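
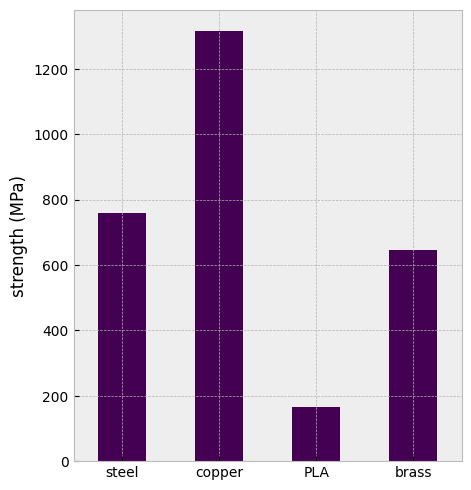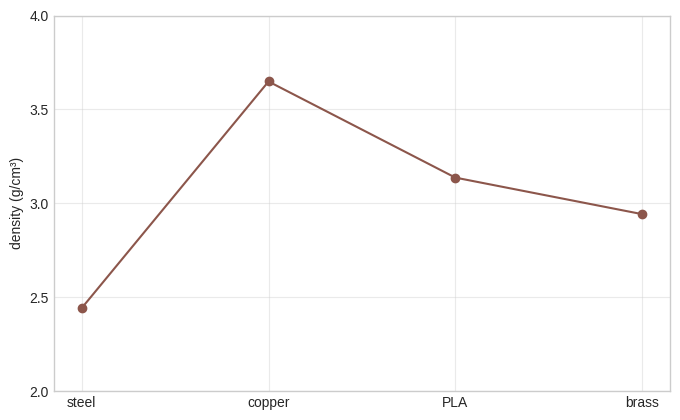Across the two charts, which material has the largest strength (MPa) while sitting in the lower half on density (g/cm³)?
steel

Chart 2 median density (g/cm³) ≈ 3; below-median materials: steel, brass. Among those, steel has the highest strength (MPa) (≈ 800).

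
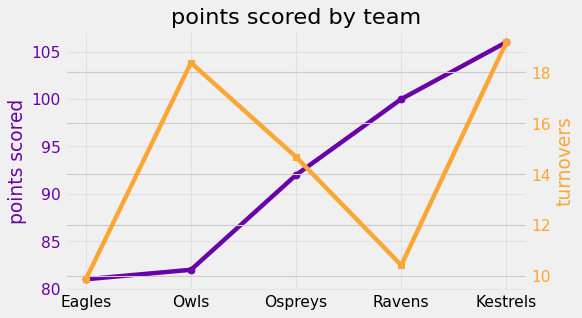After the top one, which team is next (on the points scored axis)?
Ravens

Top 3 (on the points scored axis): Kestrels ≈ 105, Ravens ≈ 100, Ospreys ≈ 90.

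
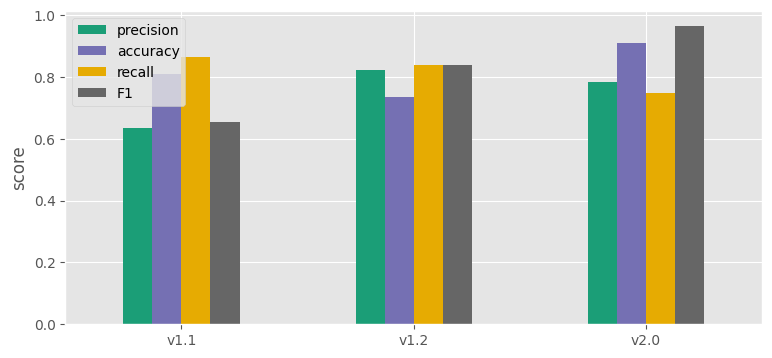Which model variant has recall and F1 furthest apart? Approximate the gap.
v2.0: recall ≈ 0.7, F1 ≈ 1.0 → gap ≈ 0.3. Next-largest (v1.1) is only ≈ 0.2.

v2.0, ≈ 0.3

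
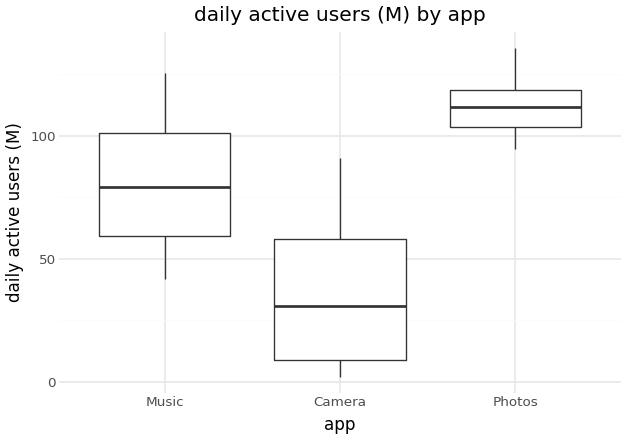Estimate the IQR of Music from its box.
Q3 ≈ 100, Q1 ≈ 60; IQR ≈ 40.

≈ 40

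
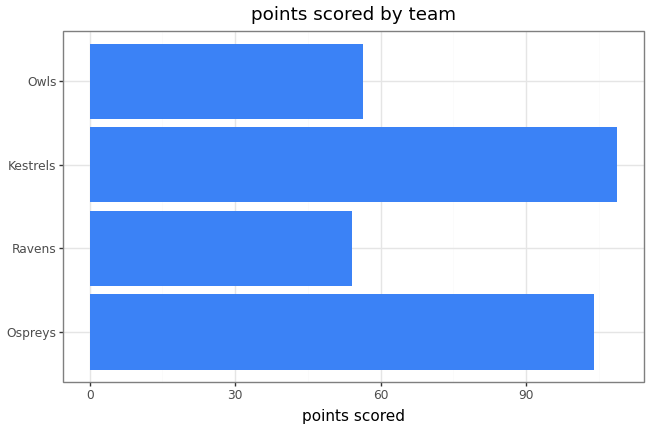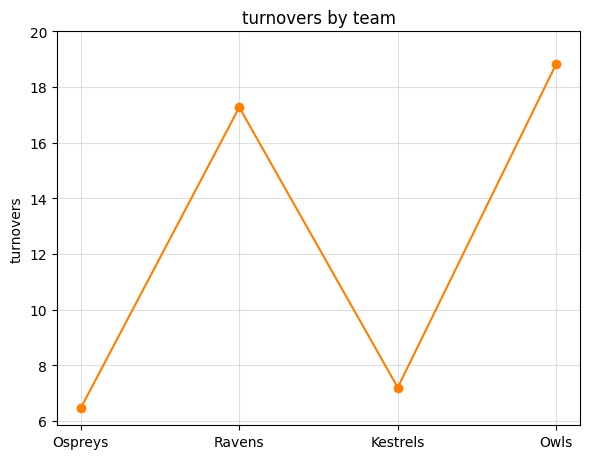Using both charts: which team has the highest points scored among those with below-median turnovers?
Kestrels

Chart 2 median turnovers ≈ 12; below-median teams: Ospreys, Kestrels. Among those, Kestrels has the highest points scored (≈ 110).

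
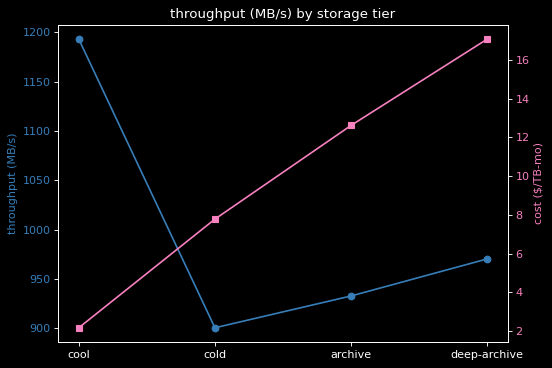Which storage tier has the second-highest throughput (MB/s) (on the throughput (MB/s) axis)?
deep-archive

Top 3 (on the throughput (MB/s) axis): cool ≈ 1200, deep-archive ≈ 975, archive ≈ 925.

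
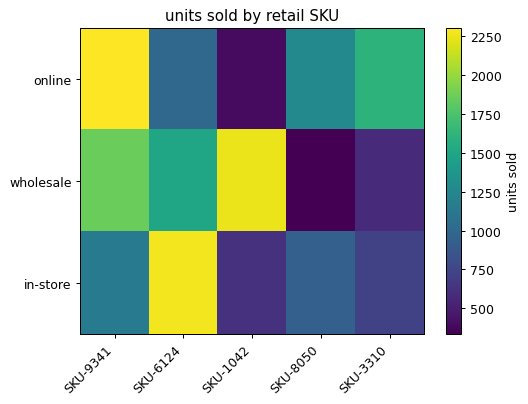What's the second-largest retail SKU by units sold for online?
SKU-3310

Top 3 for online: SKU-9341 ≈ 2400, SKU-3310 ≈ 1600, SKU-8050 ≈ 1200.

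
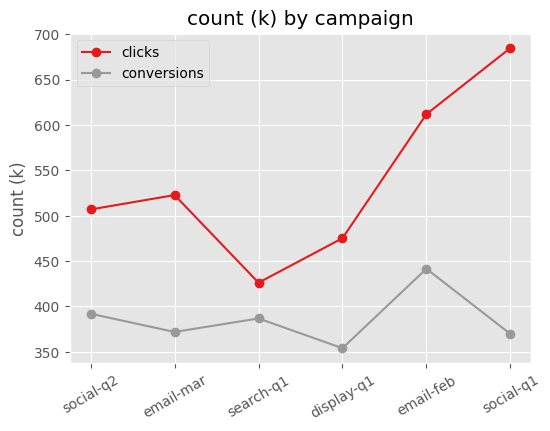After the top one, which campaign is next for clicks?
Top 3 for clicks: social-q1 ≈ 700, email-feb ≈ 600, email-mar ≈ 500.

email-feb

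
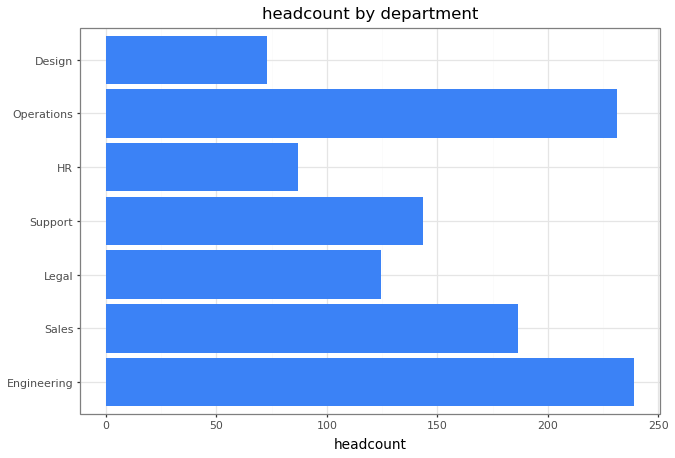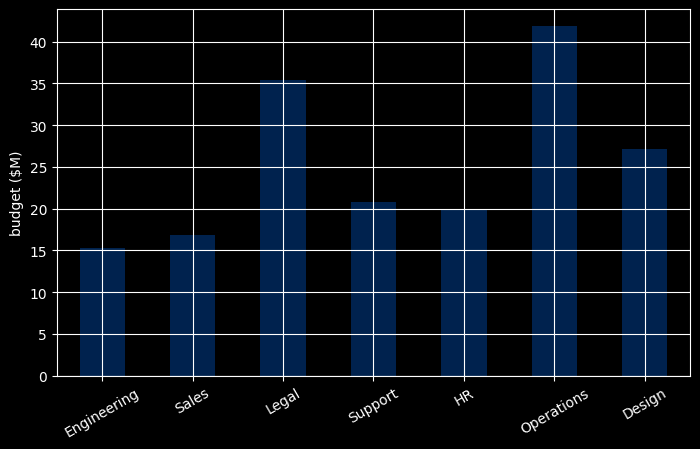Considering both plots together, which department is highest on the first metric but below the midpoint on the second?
Engineering

Chart 2 median budget ($M) ≈ 20; below-median departments: Engineering, Sales, HR. Among those, Engineering has the highest headcount (≈ 250).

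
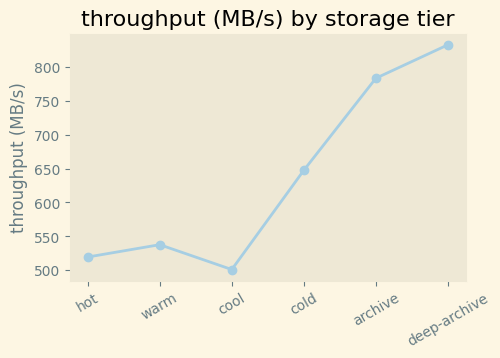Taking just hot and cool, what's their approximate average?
(500 + 500) / 2 ≈ 500.

≈ 500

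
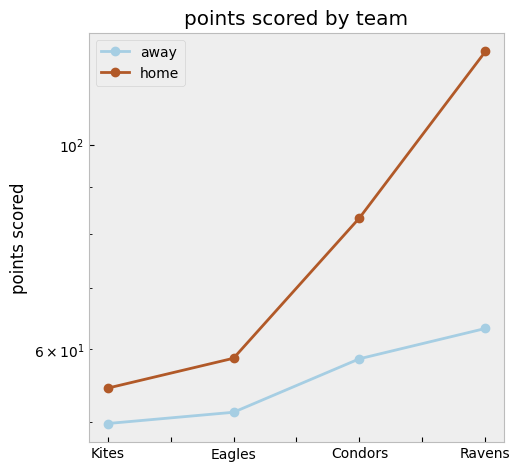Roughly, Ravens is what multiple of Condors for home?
≈ 1.62×

Ravens ≈ 130, Condors ≈ 80; 130/80 ≈ 1.62.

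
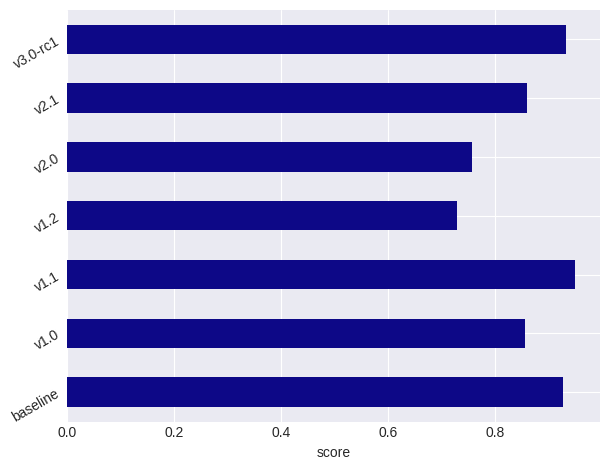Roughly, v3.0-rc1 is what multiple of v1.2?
v3.0-rc1 ≈ 0.9, v1.2 ≈ 0.7; 0.9/0.7 ≈ 1.29.

≈ 1.29×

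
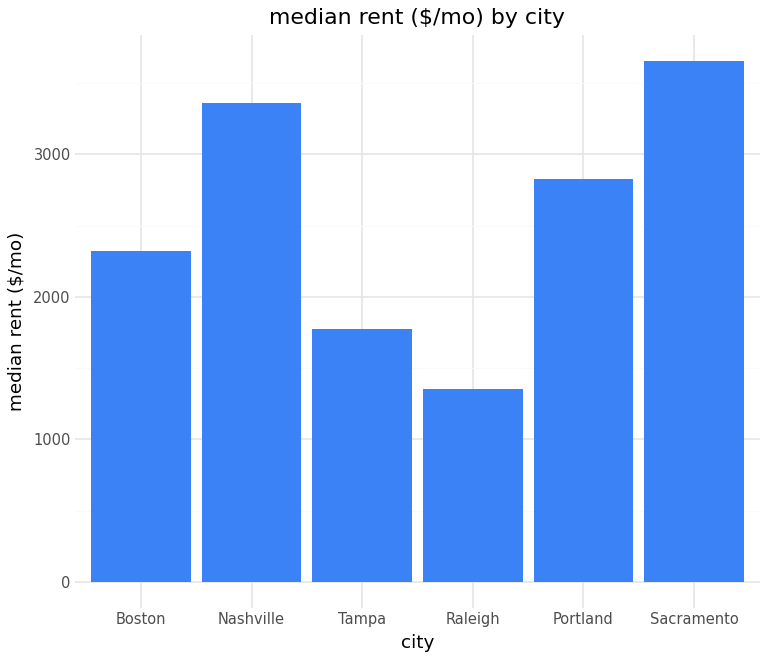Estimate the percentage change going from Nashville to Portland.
≈ -14.3%

Nashville ≈ 3500, Portland ≈ 3000; (3000 − 3500) / 3500 ≈ -14.3%.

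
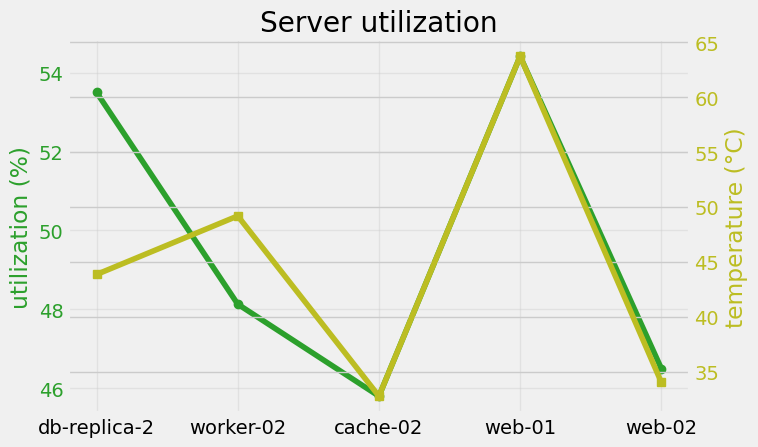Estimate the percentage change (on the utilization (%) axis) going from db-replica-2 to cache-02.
db-replica-2 ≈ 54, cache-02 ≈ 46; (46 − 54) / 54 ≈ -14.8%.

≈ -14.8%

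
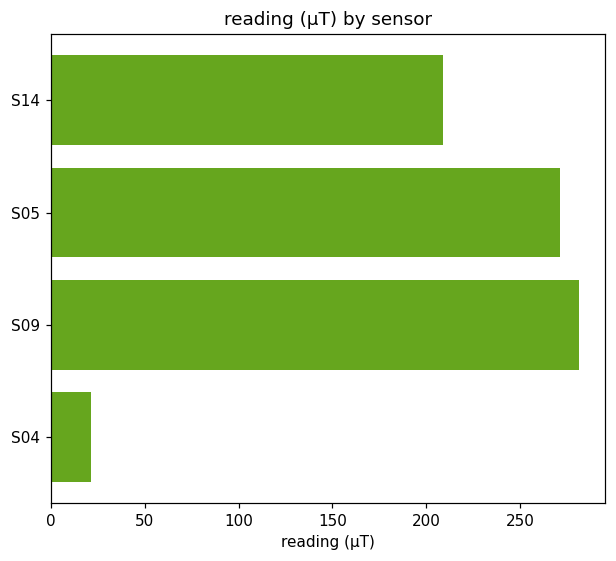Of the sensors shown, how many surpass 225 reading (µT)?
Above 225: S05, S09.

2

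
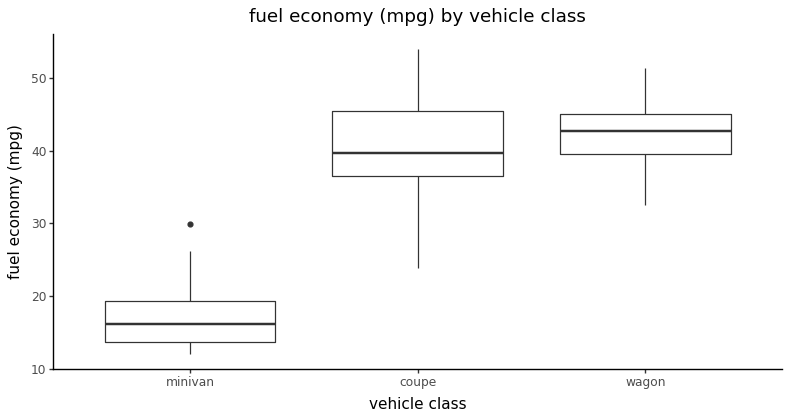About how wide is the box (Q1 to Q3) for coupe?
≈ 10

Q3 ≈ 45, Q1 ≈ 35; IQR ≈ 10.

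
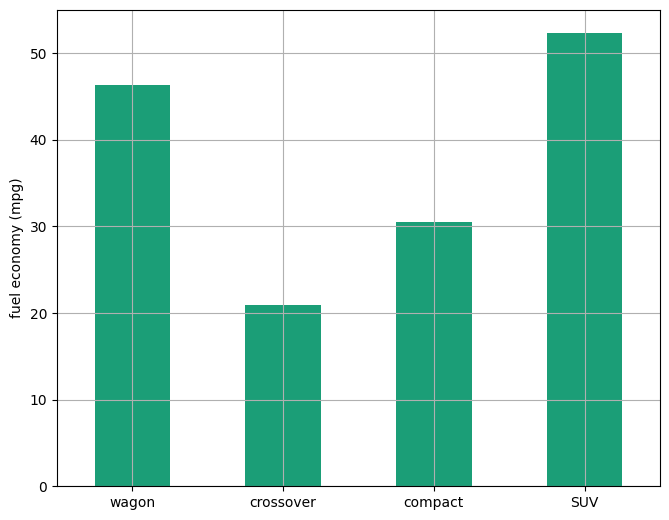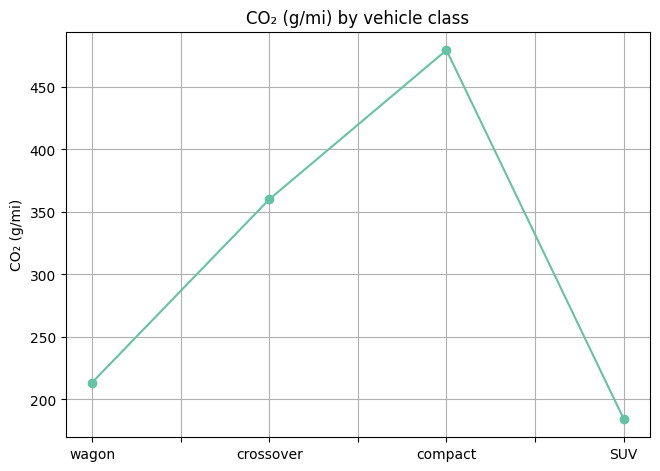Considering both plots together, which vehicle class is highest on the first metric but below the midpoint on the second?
Chart 2 median CO₂ (g/mi) ≈ 300; below-median vehicle classes: wagon, SUV. Among those, SUV has the highest fuel economy (mpg) (≈ 50).

SUV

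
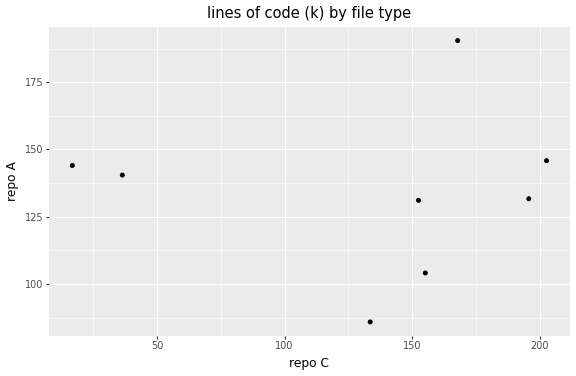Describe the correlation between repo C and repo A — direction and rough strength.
Points are roughly uncorrelated; weak (|r| ≈ 0.0).

no clear correlation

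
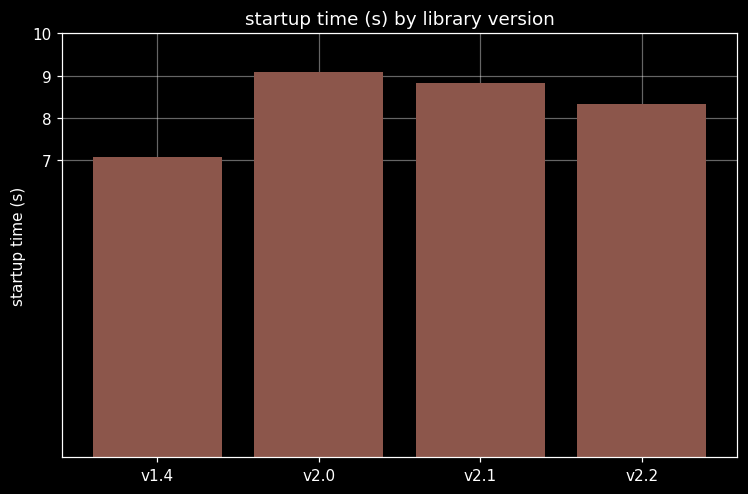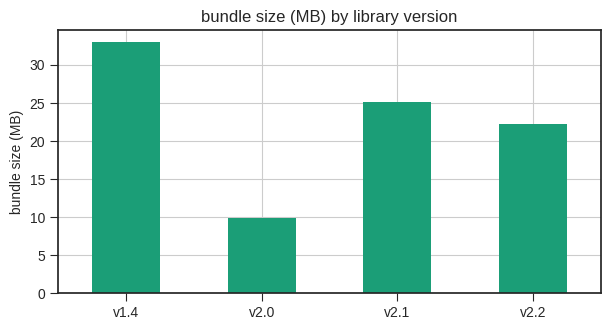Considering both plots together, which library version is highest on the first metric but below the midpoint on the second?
v2.0

Chart 2 median bundle size (MB) ≈ 25; below-median library versions: v2.0, v2.2. Among those, v2.0 has the highest startup time (s) (≈ 9).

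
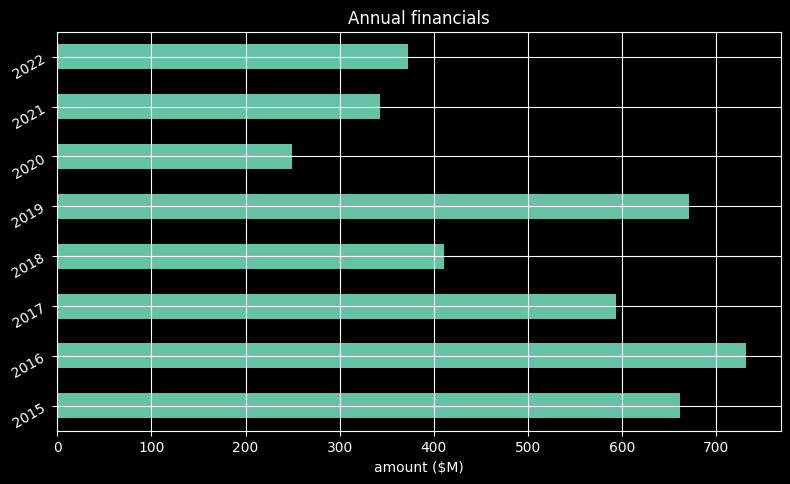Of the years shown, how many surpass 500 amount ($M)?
Above 500: 2015, 2016, 2017, 2019.

4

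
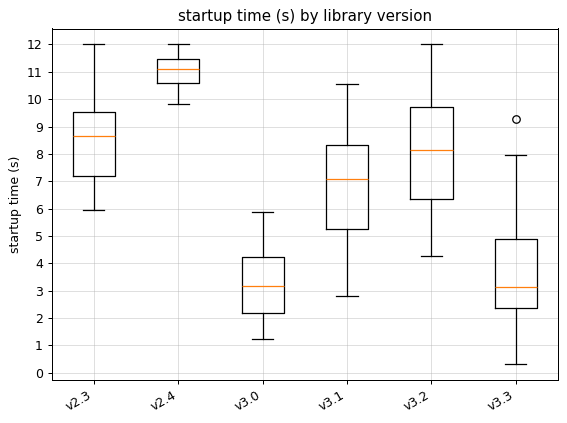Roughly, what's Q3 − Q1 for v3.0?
Q3 ≈ 4, Q1 ≈ 2; IQR ≈ 2.

≈ 2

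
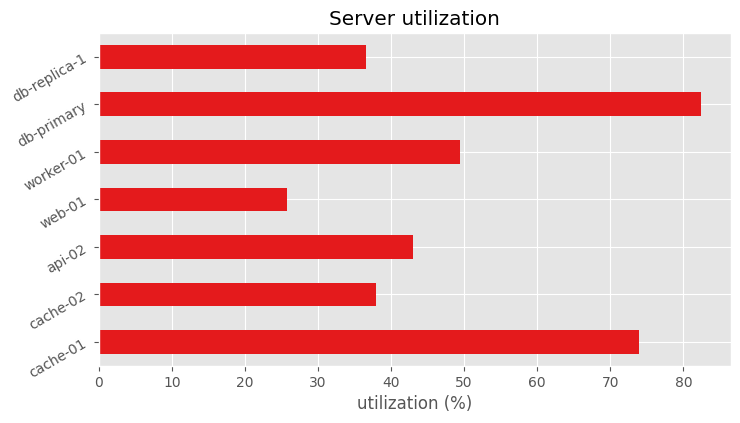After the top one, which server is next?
cache-01

Top 3: db-primary ≈ 80, cache-01 ≈ 70, worker-01 ≈ 50.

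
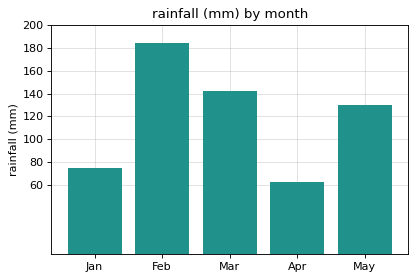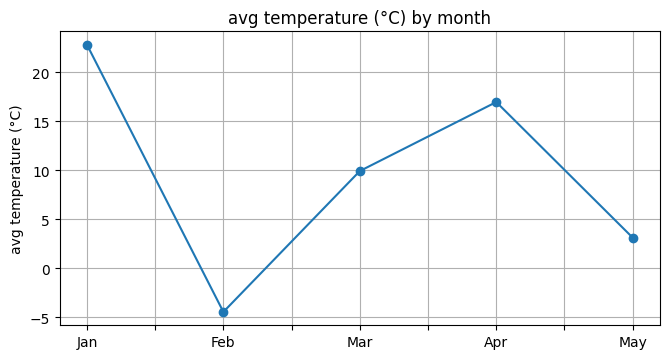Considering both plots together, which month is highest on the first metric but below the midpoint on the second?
Chart 2 median avg temperature (°C) ≈ 10; below-median months: Feb, May. Among those, Feb has the highest rainfall (mm) (≈ 180).

Feb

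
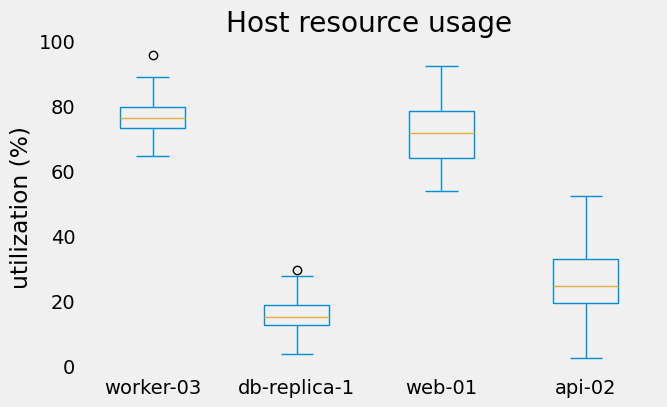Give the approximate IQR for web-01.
Q3 ≈ 80, Q1 ≈ 65; IQR ≈ 15.

≈ 15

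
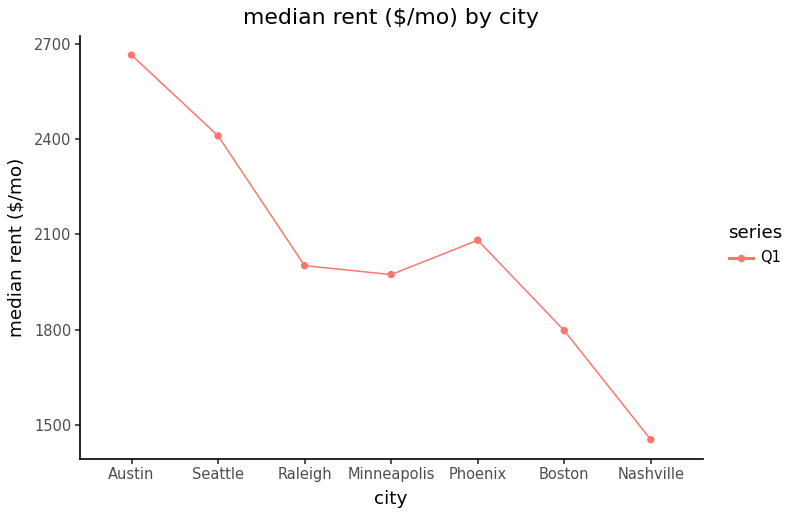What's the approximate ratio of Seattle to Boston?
Seattle ≈ 2400, Boston ≈ 1800; 2400/1800 ≈ 1.33.

≈ 1.33×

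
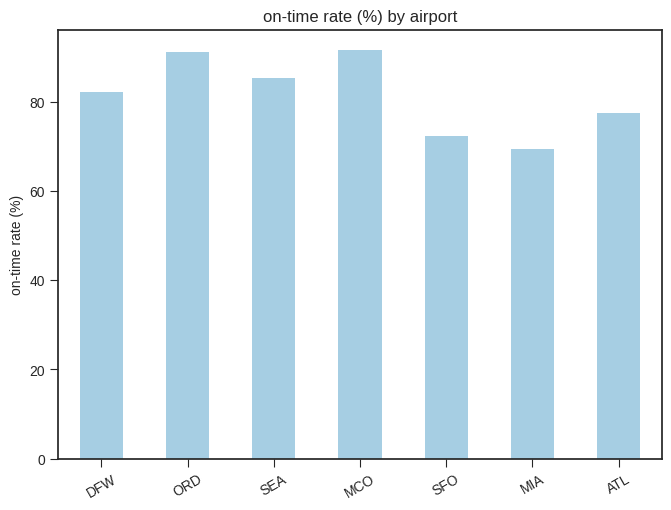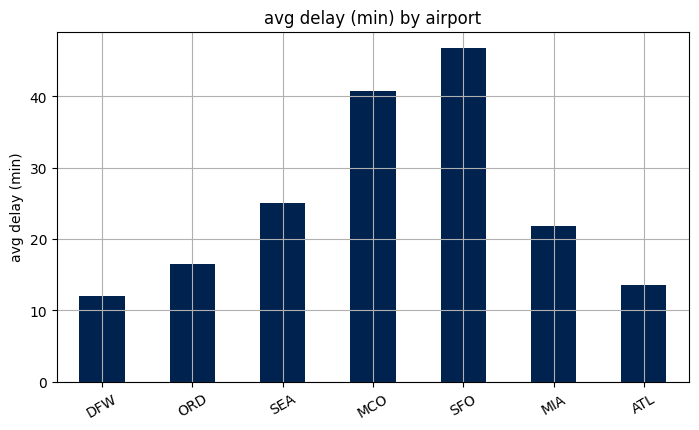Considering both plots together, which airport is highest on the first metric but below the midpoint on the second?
Chart 2 median avg delay (min) ≈ 20; below-median airports: DFW, ORD, ATL. Among those, ORD has the highest on-time rate (%) (≈ 90).

ORD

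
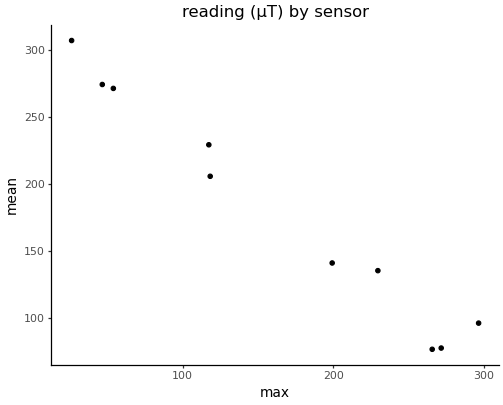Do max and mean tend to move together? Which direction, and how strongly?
Points are negatively correlated; strong (|r| ≈ 1.0).

negative, strong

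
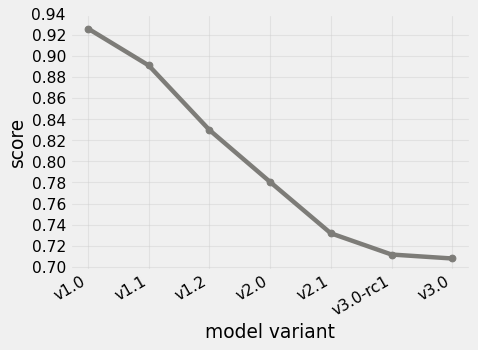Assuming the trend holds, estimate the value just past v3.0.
Last three: 0.74, 0.72, 0.70 → slope ≈ -0.02/step → next ≈ 0.68.

≈ 0.68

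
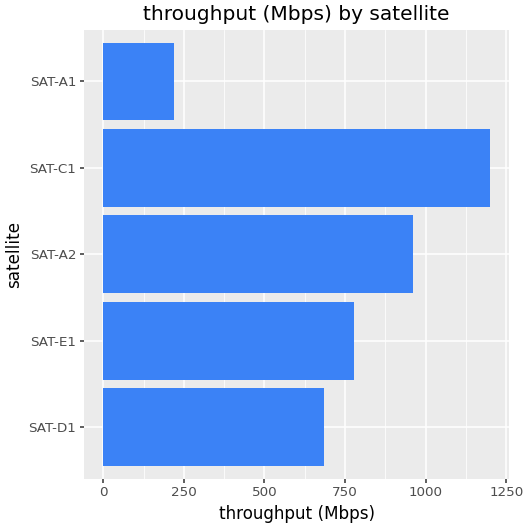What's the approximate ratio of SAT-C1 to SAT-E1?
SAT-C1 ≈ 1200, SAT-E1 ≈ 800; 1200/800 ≈ 1.5.

≈ 1.5×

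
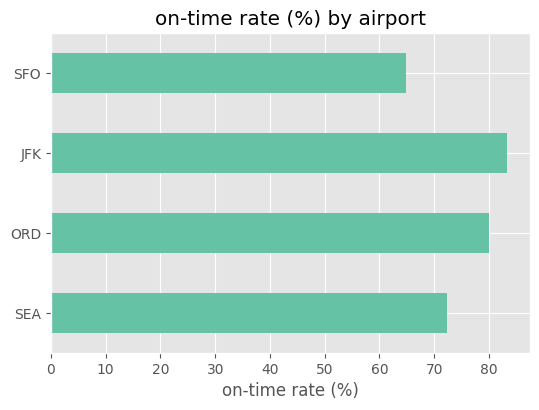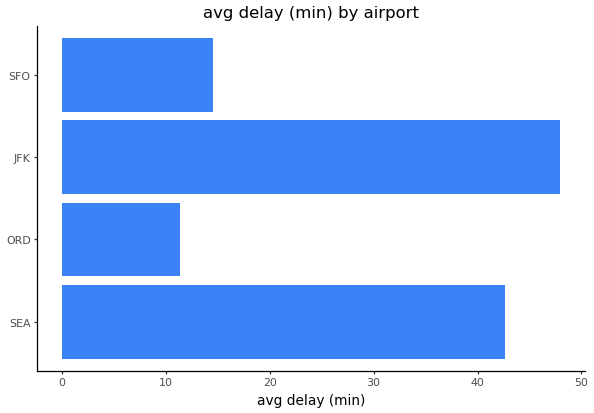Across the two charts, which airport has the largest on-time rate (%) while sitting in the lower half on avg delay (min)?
Chart 2 median avg delay (min) ≈ 30; below-median airports: ORD, SFO. Among those, ORD has the highest on-time rate (%) (≈ 80).

ORD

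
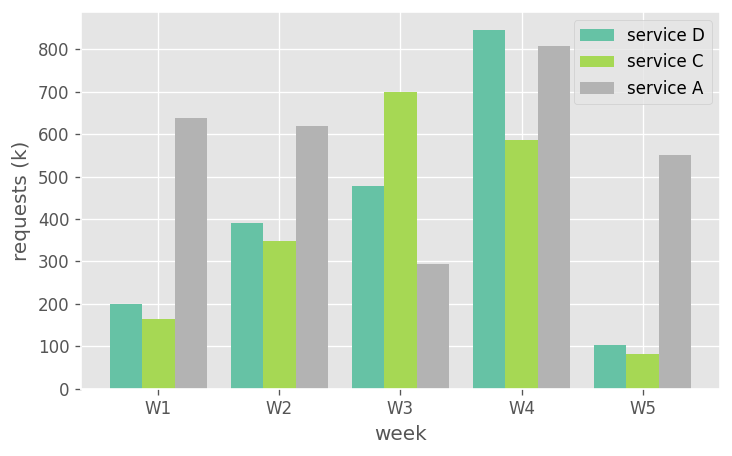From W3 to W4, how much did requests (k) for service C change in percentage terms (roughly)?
W3 ≈ 700, W4 ≈ 600; (600 − 700) / 700 ≈ -14.3%.

≈ -14.3%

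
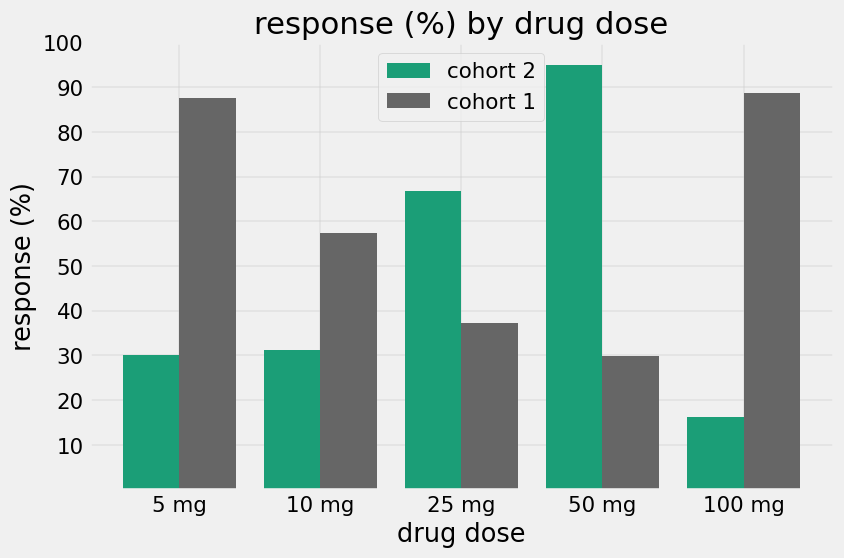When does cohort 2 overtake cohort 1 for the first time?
10 mg: cohort 2 ≈ 30 vs cohort 1 ≈ 60 (not yet); 25 mg: cohort 2 ≈ 70 vs cohort 1 ≈ 40 (first crossover).

25 mg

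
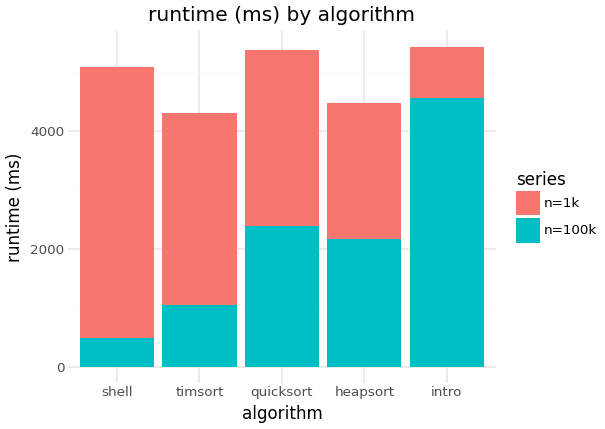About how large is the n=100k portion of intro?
≈ 4500

n=100k top ≈ 4500, bottom ≈ 0; segment ≈ 4500.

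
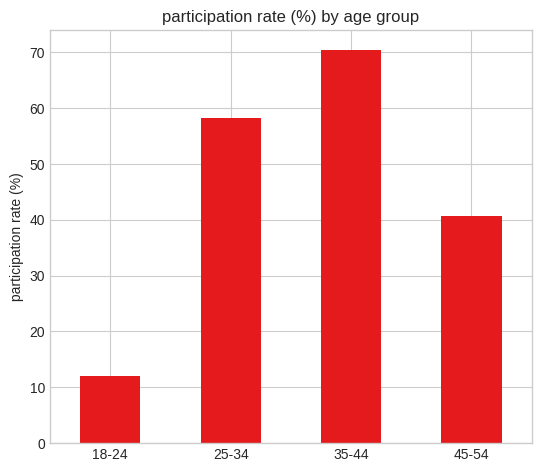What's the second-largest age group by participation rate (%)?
Top 3: 35-44 ≈ 70, 25-34 ≈ 60, 45-54 ≈ 40.

25-34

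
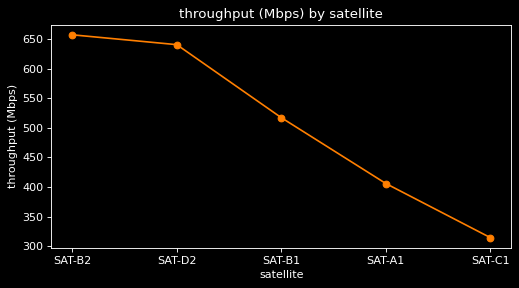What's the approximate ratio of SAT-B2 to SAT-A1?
SAT-B2 ≈ 650, SAT-A1 ≈ 400; 650/400 ≈ 1.62.

≈ 1.62×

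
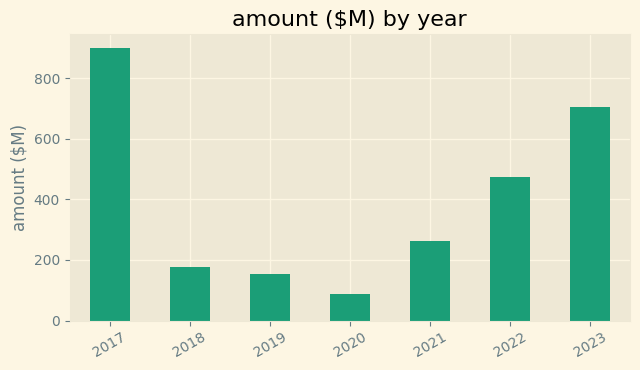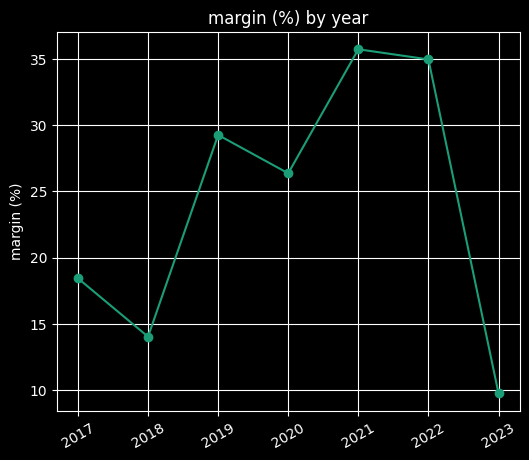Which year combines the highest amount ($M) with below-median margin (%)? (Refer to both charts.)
Chart 2 median margin (%) ≈ 25; below-median years: 2017, 2018, 2023. Among those, 2017 has the highest amount ($M) (≈ 900).

2017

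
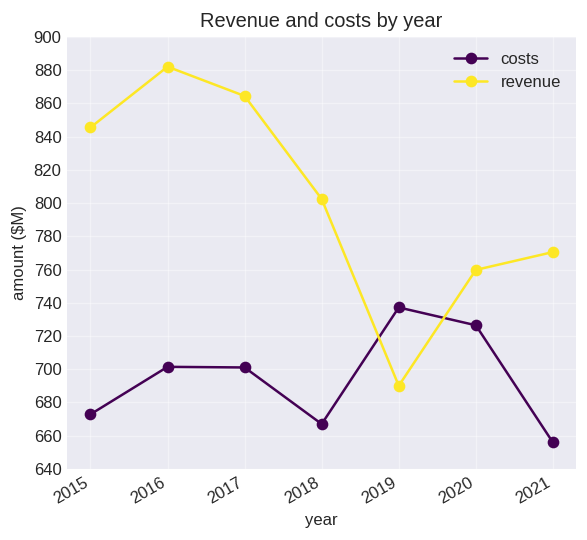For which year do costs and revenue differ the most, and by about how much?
2016: costs ≈ 700, revenue ≈ 880 → gap ≈ 180. Next-largest (2015) is only ≈ 160.

2016, ≈ 180 $M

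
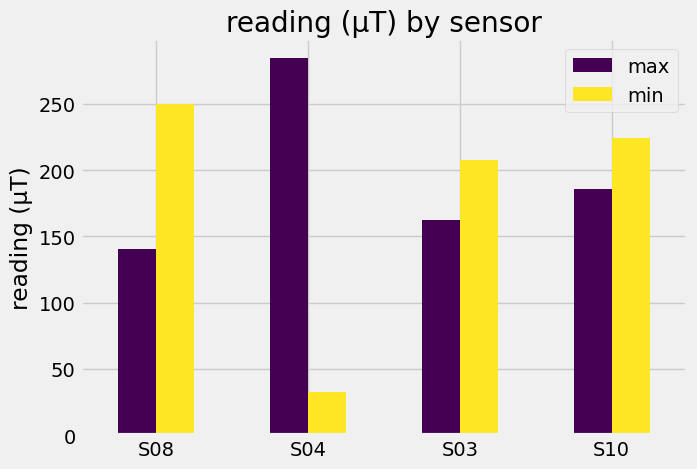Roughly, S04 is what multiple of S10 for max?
S04 ≈ 275, S10 ≈ 175; 275/175 ≈ 1.57.

≈ 1.57×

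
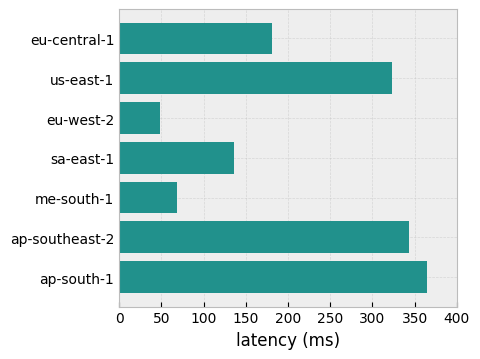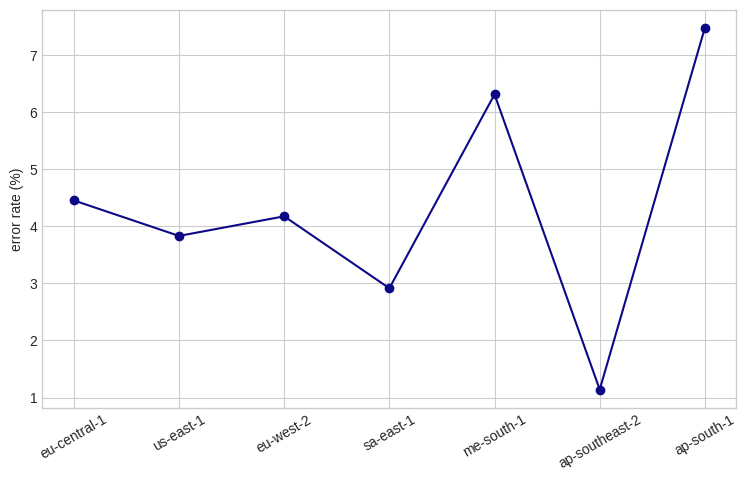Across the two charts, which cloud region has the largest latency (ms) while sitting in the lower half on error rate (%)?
Chart 2 median error rate (%) ≈ 4; below-median cloud regions: us-east-1, sa-east-1, ap-southeast-2. Among those, ap-southeast-2 has the highest latency (ms) (≈ 350).

ap-southeast-2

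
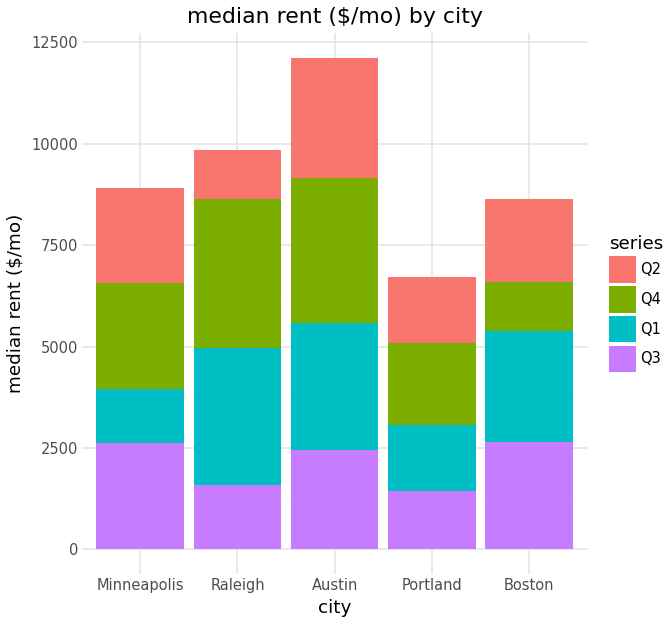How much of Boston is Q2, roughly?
Q2 top ≈ 8000, bottom ≈ 6000; segment ≈ 2000.

≈ 2000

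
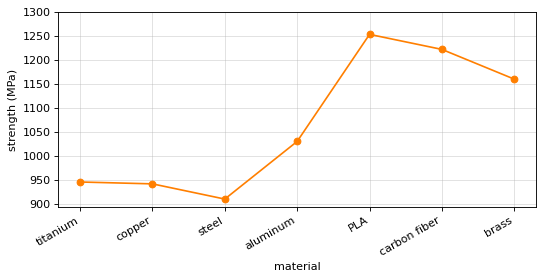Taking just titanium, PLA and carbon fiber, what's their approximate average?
(950 + 1250 + 1200) / 3 ≈ 1133.

≈ 1133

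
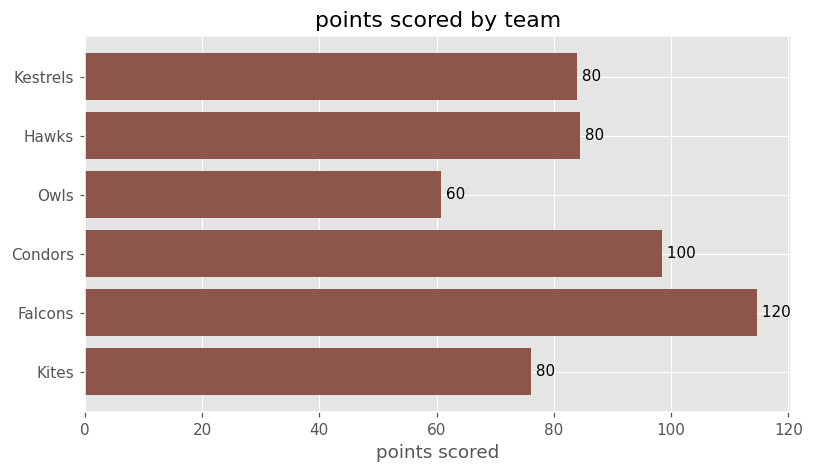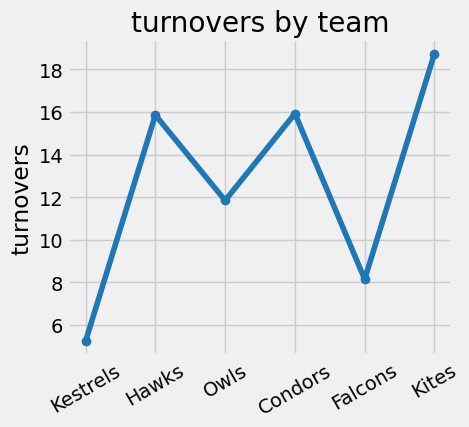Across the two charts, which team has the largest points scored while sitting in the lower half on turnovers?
Falcons

Chart 2 median turnovers ≈ 14; below-median teams: Kestrels, Owls, Falcons. Among those, Falcons has the highest points scored (≈ 120).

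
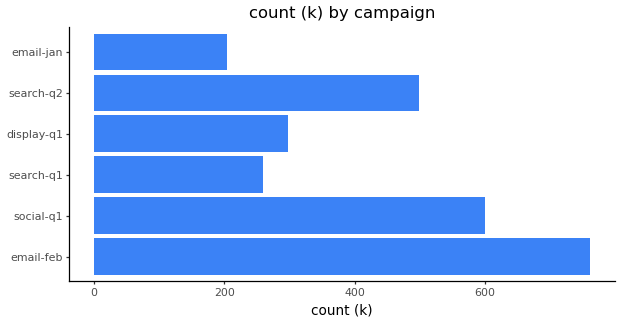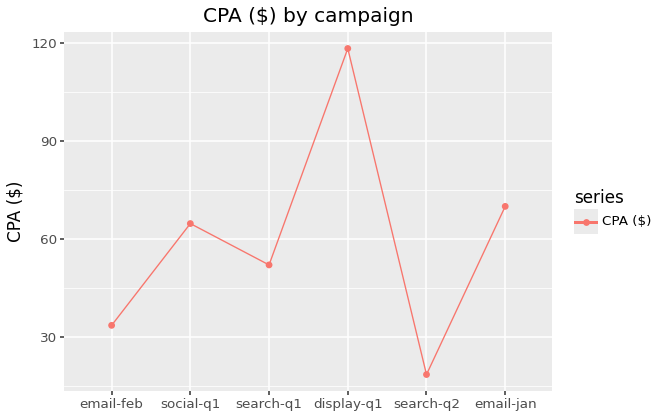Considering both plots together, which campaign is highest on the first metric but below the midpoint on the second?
Chart 2 median CPA ($) ≈ 60; below-median campaigns: email-feb, search-q1, search-q2. Among those, email-feb has the highest count (k) (≈ 800).

email-feb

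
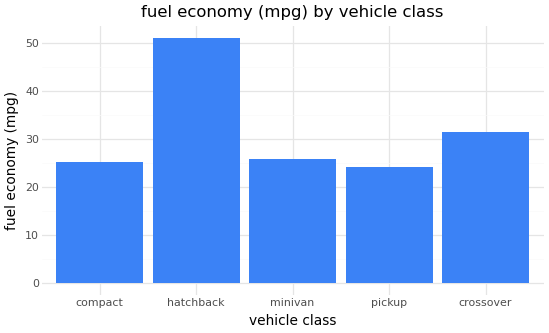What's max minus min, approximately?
≈ 25

Max hatchback ≈ 50, min pickup ≈ 25; range ≈ 25.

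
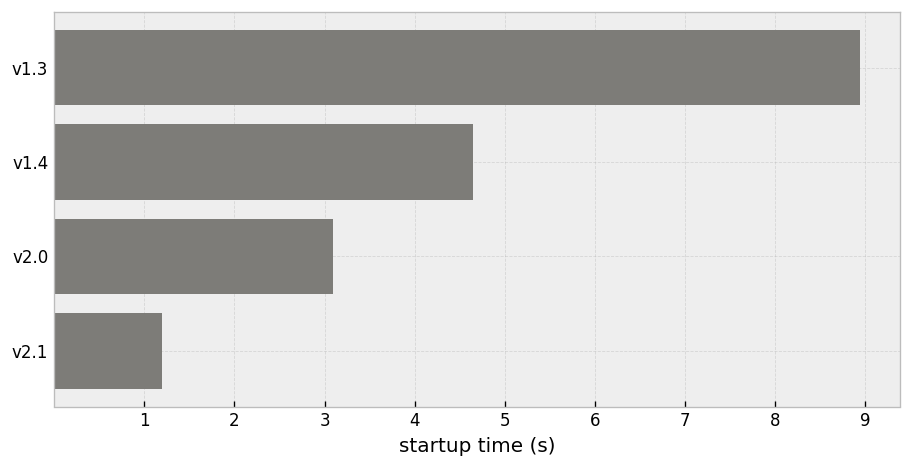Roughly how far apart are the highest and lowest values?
Max v1.3 ≈ 9, min v2.1 ≈ 1; range ≈ 8.

≈ 8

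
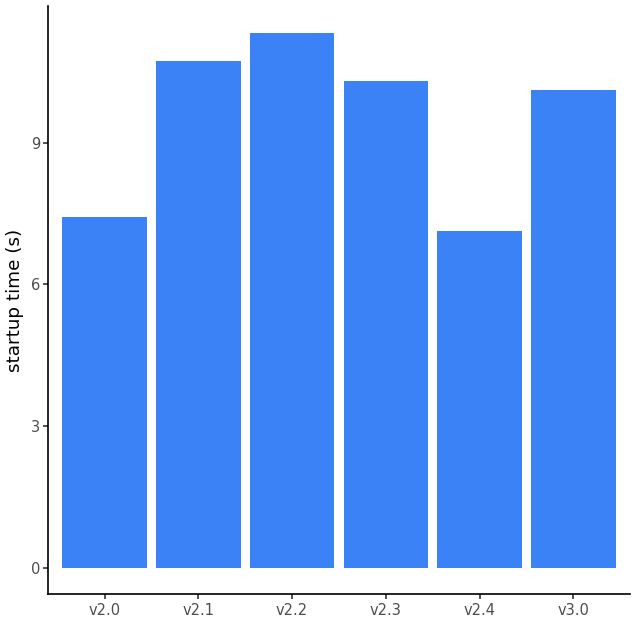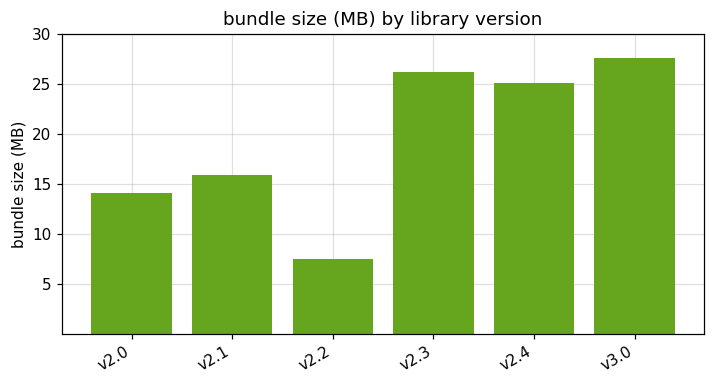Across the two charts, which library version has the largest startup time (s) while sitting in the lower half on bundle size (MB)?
v2.2

Chart 2 median bundle size (MB) ≈ 20; below-median library versions: v2.0, v2.1, v2.2. Among those, v2.2 has the highest startup time (s) (≈ 12).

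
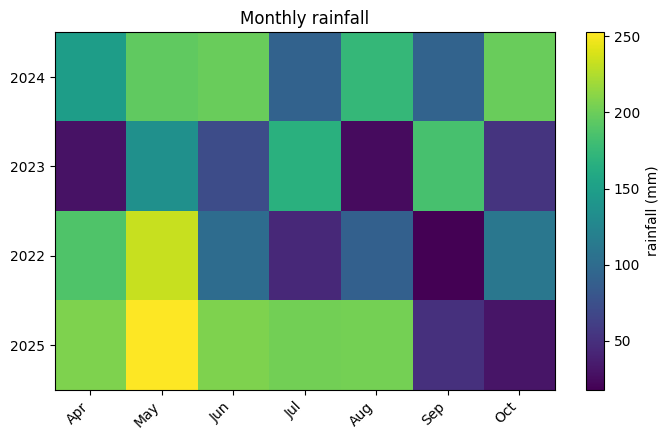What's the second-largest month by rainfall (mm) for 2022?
Top 3 for 2022: May ≈ 240, Apr ≈ 180, Oct ≈ 120.

Apr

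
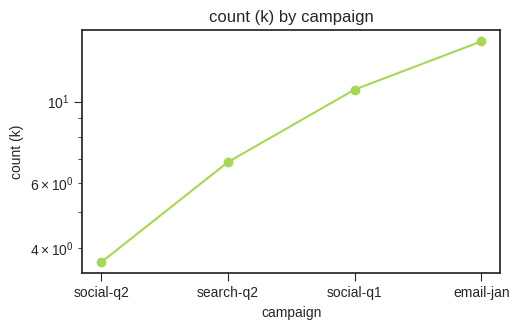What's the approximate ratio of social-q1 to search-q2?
social-q1 ≈ 11, search-q2 ≈ 7; 11/7 ≈ 1.57.

≈ 1.57×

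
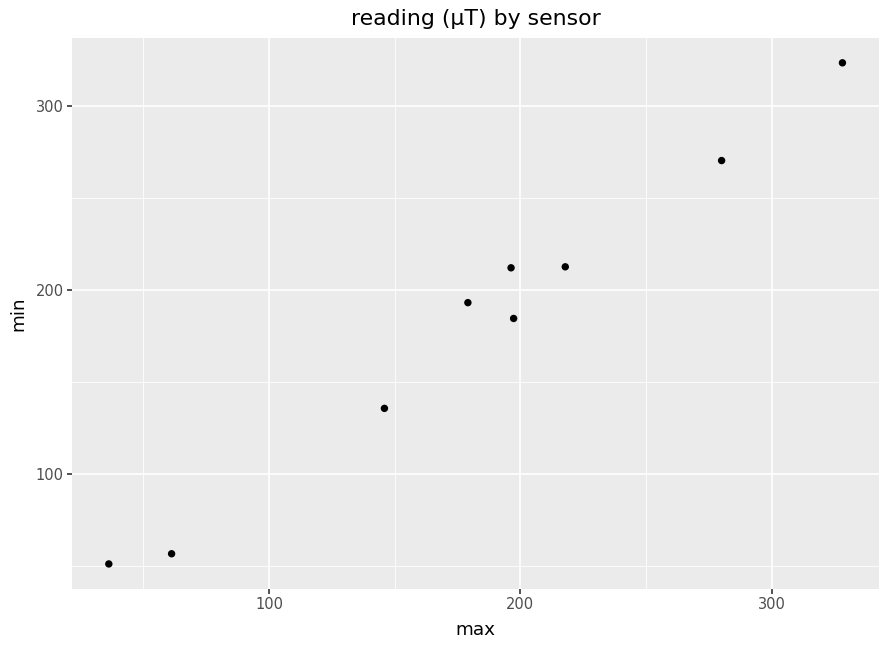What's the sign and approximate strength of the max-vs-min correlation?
Points are positively correlated; strong (|r| ≈ 1.0).

positive, strong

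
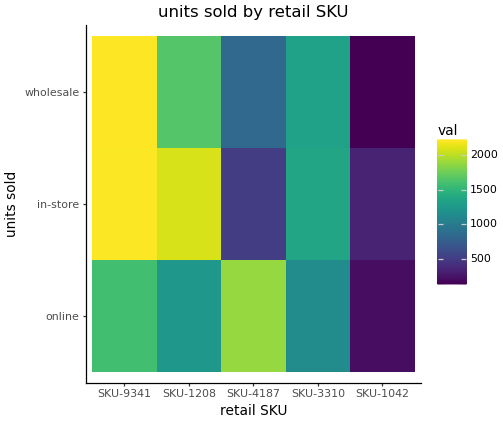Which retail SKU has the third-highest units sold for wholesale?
SKU-3310

Top 4 for wholesale: SKU-9341 ≈ 2200, SKU-1208 ≈ 1600, SKU-3310 ≈ 1400, SKU-4187 ≈ 800.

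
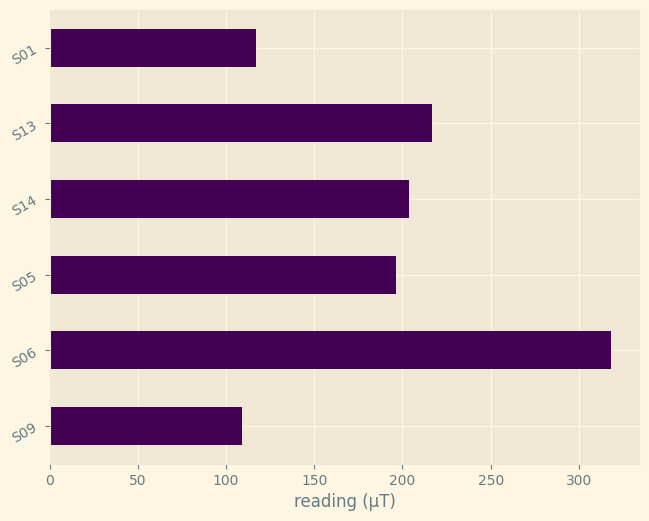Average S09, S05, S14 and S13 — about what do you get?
≈ 175

(100 + 200 + 200 + 200) / 4 ≈ 175.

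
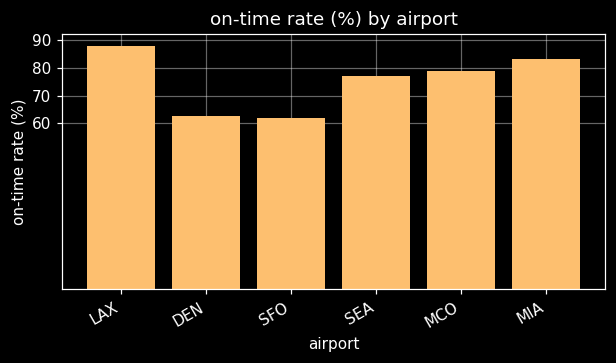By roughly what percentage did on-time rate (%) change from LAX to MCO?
LAX ≈ 90, MCO ≈ 80; (80 − 90) / 90 ≈ -11.1%.

≈ -11.1%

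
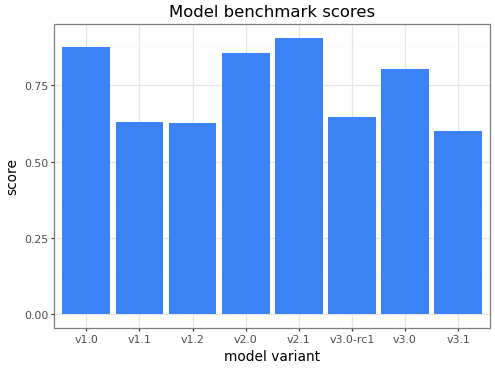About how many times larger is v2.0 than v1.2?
v2.0 ≈ 0.9, v1.2 ≈ 0.6; 0.9/0.6 ≈ 1.5.

≈ 1.5×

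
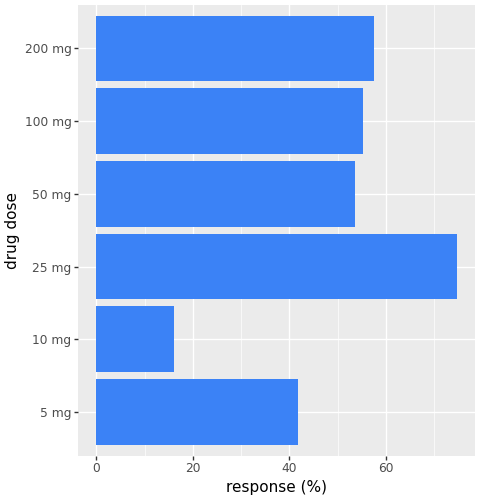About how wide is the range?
Max 25 mg ≈ 70, min 10 mg ≈ 20; range ≈ 50.

≈ 50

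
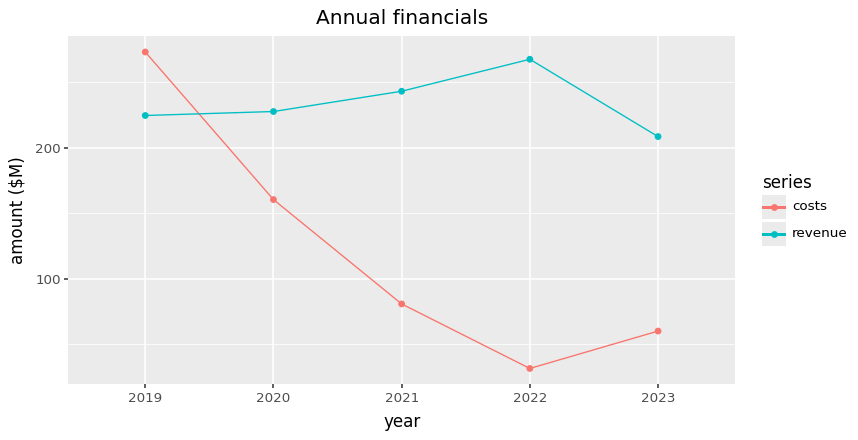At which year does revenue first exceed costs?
2020

2019: revenue ≈ 225 vs costs ≈ 275 (not yet); 2020: revenue ≈ 225 vs costs ≈ 150 (first crossover).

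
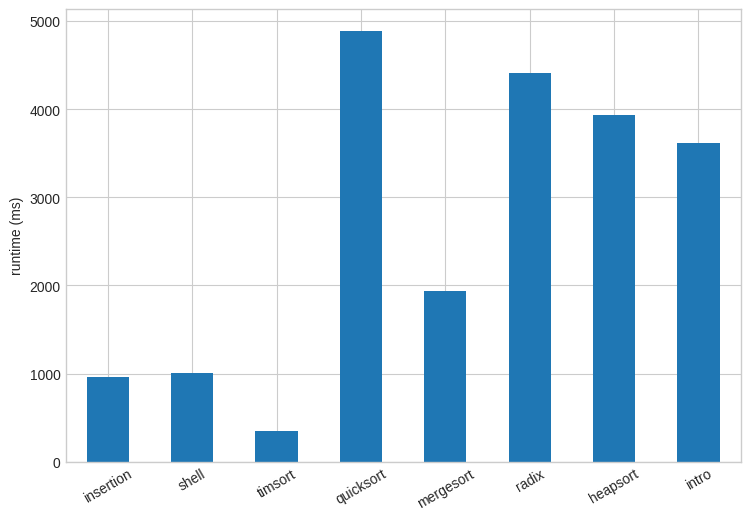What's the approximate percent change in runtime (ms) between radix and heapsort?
radix ≈ 4500, heapsort ≈ 4000; (4000 − 4500) / 4500 ≈ -11.1%.

≈ -11.1%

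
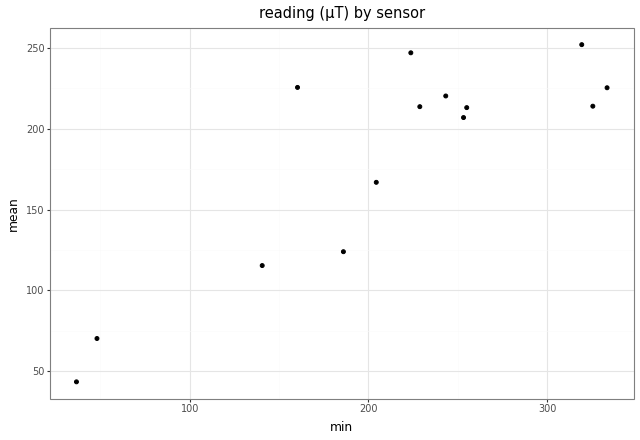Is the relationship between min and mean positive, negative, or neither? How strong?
Points are positively correlated; strong (|r| ≈ 0.9).

positive, strong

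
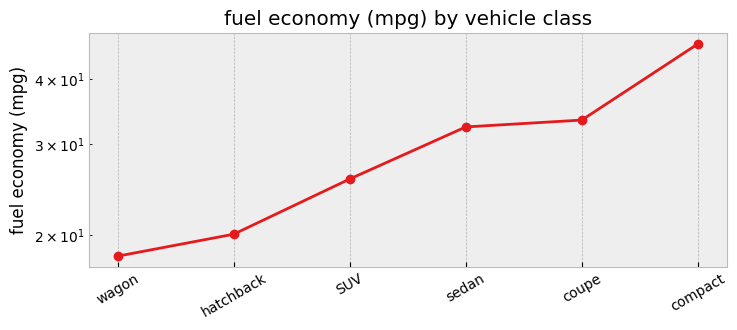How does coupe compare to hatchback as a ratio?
≈ 1.75×

coupe ≈ 35, hatchback ≈ 20; 35/20 ≈ 1.75.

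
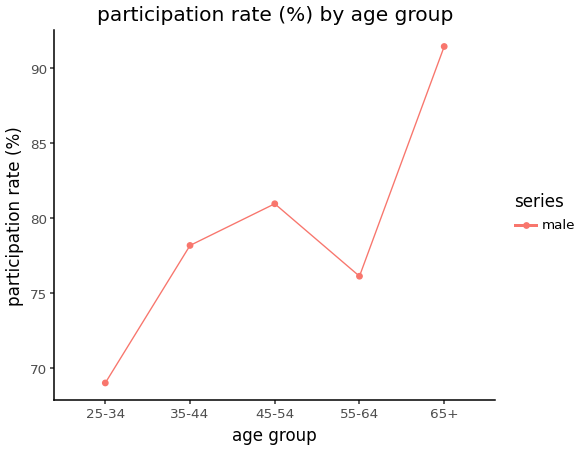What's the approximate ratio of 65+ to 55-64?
≈ 1.21×

65+ ≈ 92, 55-64 ≈ 76; 92/76 ≈ 1.21.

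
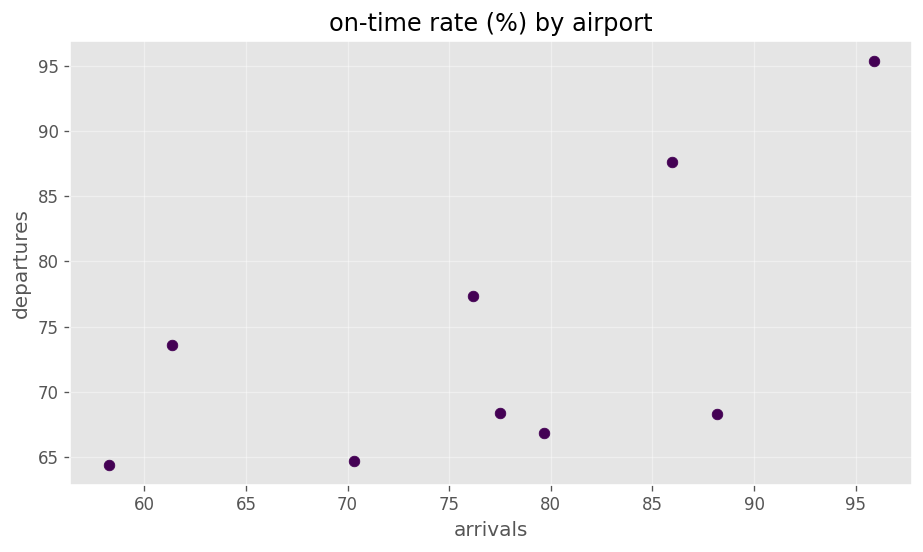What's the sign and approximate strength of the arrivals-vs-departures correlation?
positive, moderate

Points are positively correlated; moderate (|r| ≈ 0.6).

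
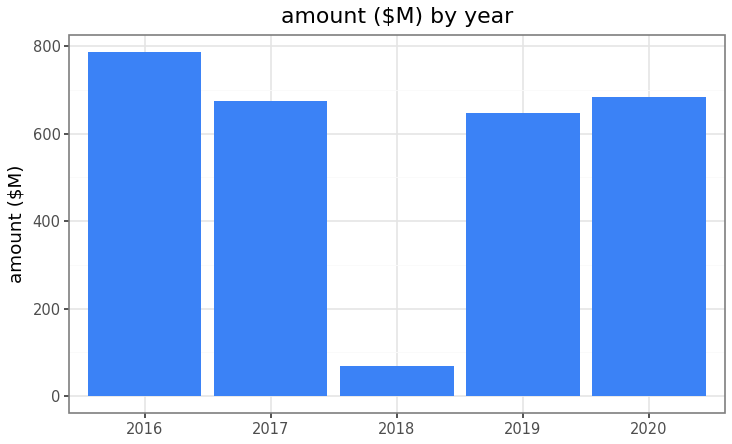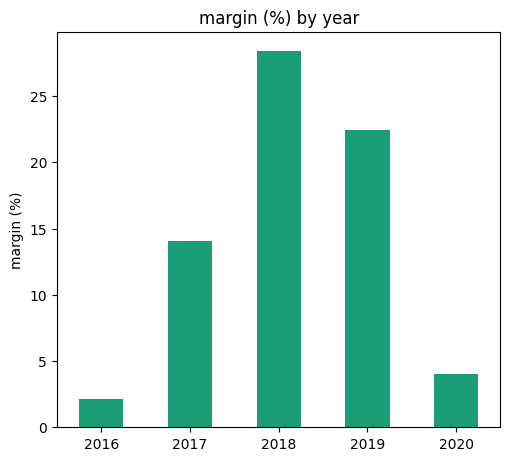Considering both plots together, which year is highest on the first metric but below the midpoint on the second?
2016

Chart 2 median margin (%) ≈ 15; below-median years: 2016, 2020. Among those, 2016 has the highest amount ($M) (≈ 800).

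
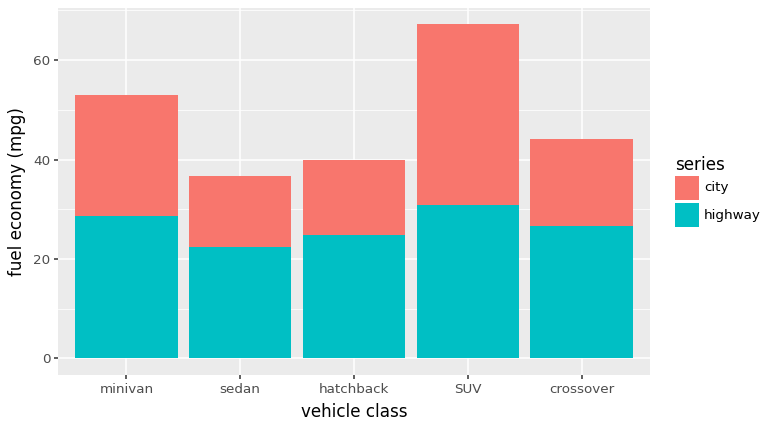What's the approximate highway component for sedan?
highway top ≈ 20, bottom ≈ 0; segment ≈ 20.

≈ 20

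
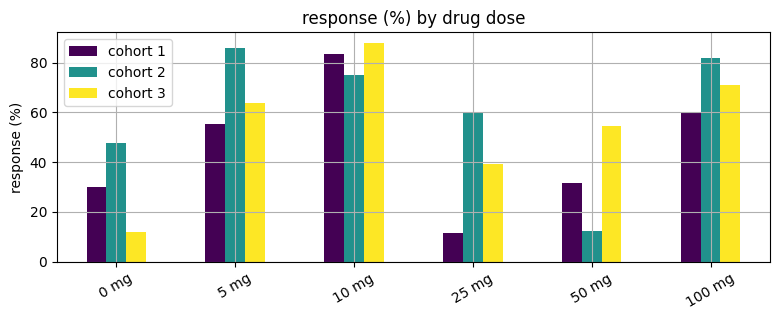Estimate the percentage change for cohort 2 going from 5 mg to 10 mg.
≈ -11.1%

5 mg ≈ 90, 10 mg ≈ 80; (80 − 90) / 90 ≈ -11.1%.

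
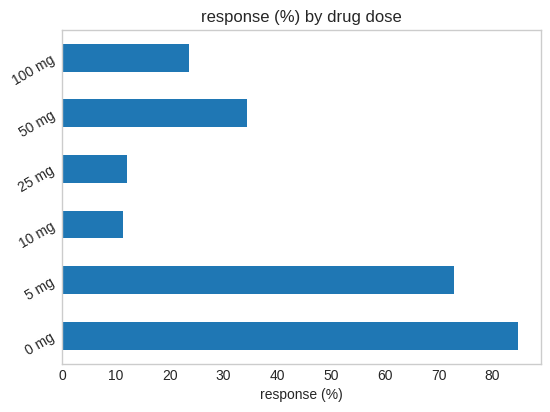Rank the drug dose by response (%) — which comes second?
5 mg

Top 3: 0 mg ≈ 80, 5 mg ≈ 70, 50 mg ≈ 30.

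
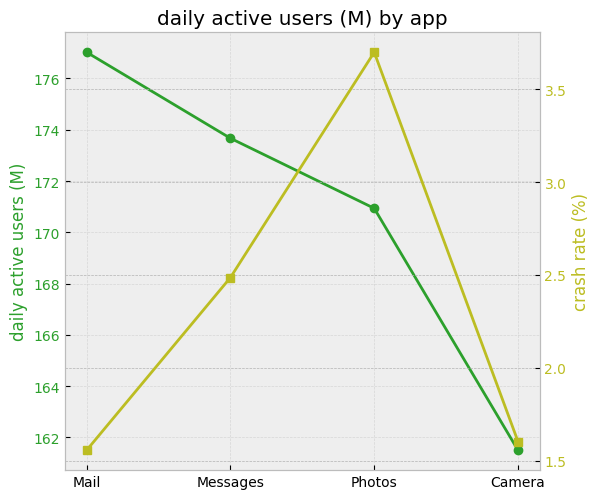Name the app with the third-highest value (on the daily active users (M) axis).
Photos

Top 4 (on the daily active users (M) axis): Mail ≈ 178, Messages ≈ 174, Photos ≈ 170, Camera ≈ 162.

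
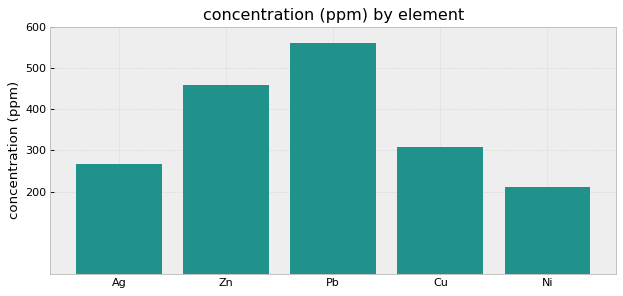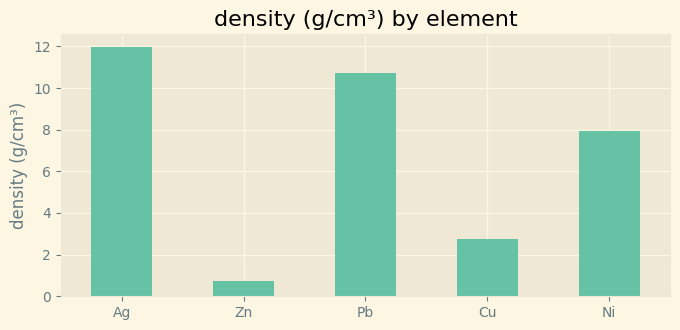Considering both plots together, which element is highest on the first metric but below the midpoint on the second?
Zn

Chart 2 median density (g/cm³) ≈ 8; below-median elements: Zn, Cu. Among those, Zn has the highest concentration (ppm) (≈ 500).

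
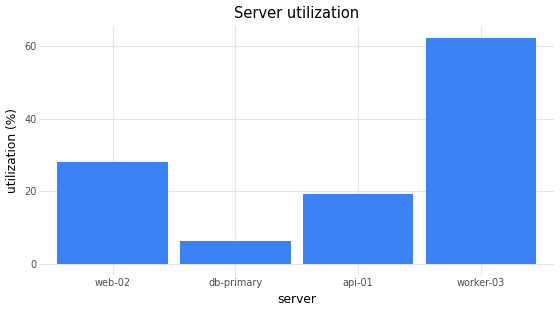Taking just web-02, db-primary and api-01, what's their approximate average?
(30 + 10 + 20) / 3 ≈ 20.

≈ 20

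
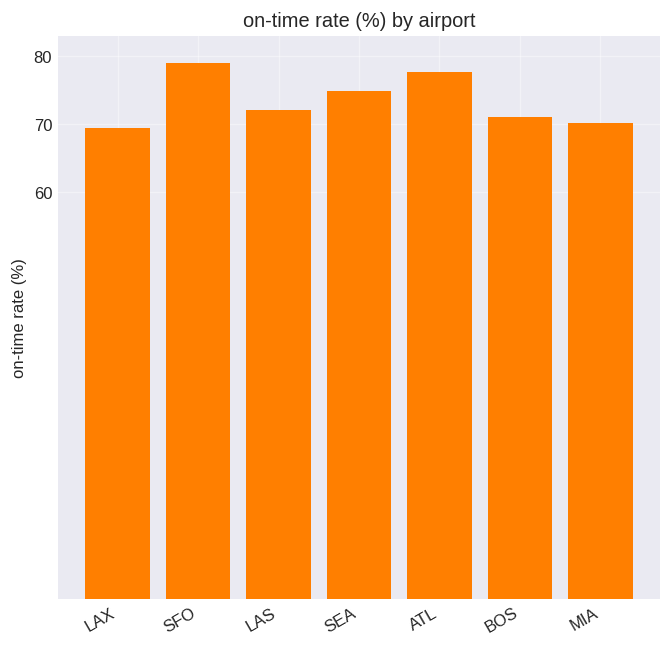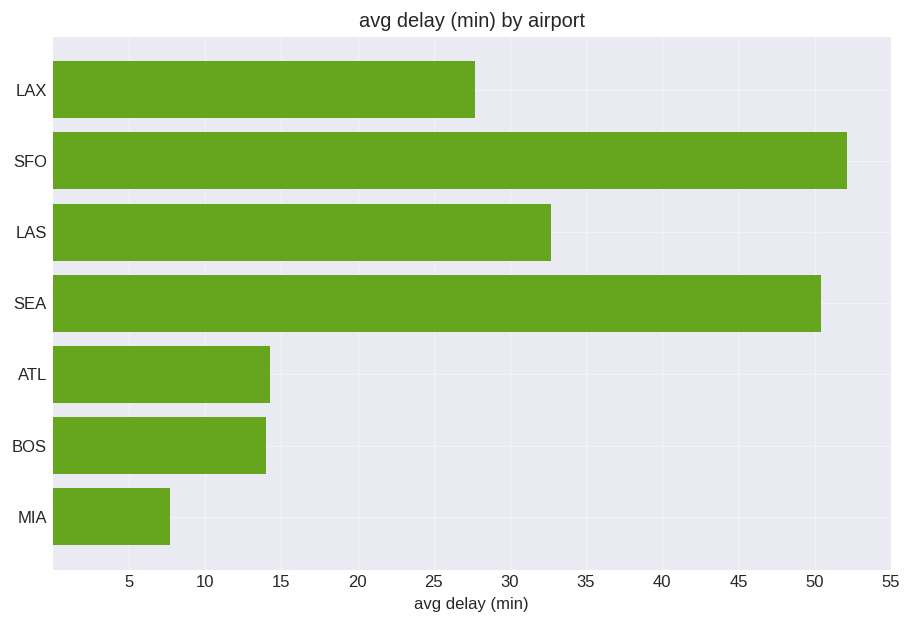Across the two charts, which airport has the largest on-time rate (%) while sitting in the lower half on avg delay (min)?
ATL

Chart 2 median avg delay (min) ≈ 30; below-median airports: ATL, BOS, MIA. Among those, ATL has the highest on-time rate (%) (≈ 80).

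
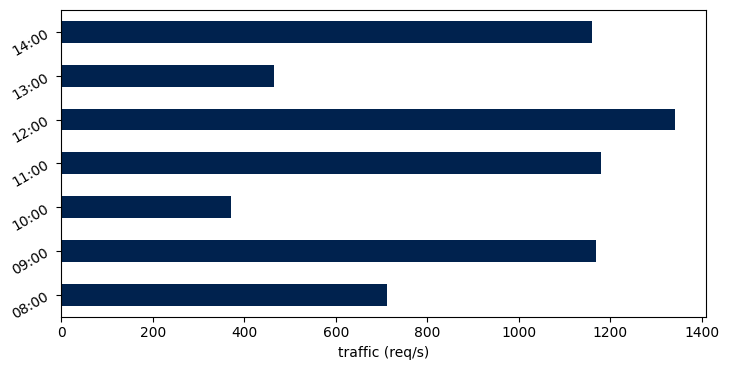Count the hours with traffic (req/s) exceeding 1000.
4

Above 1000: 09:00, 11:00, 12:00, 14:00.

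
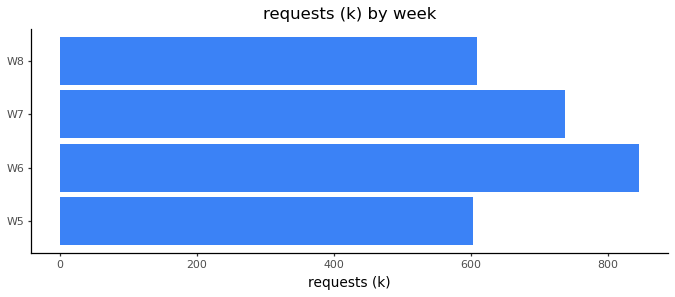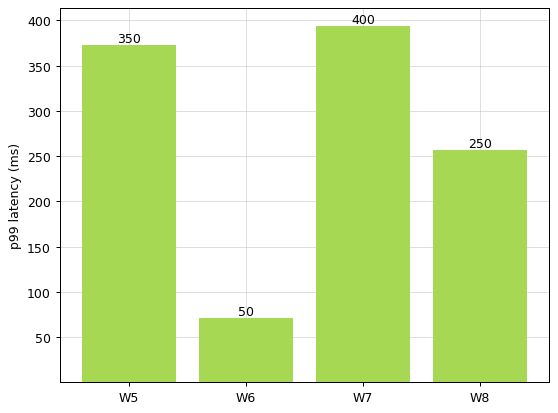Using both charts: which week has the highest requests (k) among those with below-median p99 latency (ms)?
Chart 2 median p99 latency (ms) ≈ 300; below-median weeks: W6, W8. Among those, W6 has the highest requests (k) (≈ 800).

W6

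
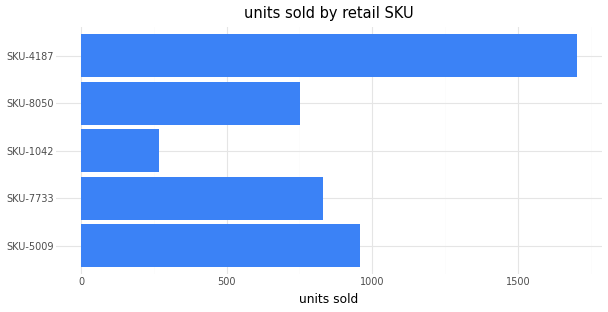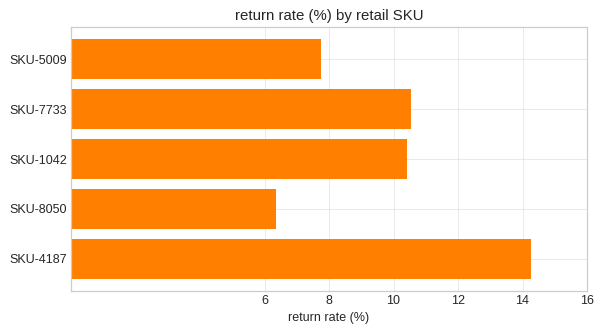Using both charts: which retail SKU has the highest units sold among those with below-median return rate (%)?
Chart 2 median return rate (%) ≈ 10; below-median retail SKUs: SKU-5009, SKU-8050. Among those, SKU-5009 has the highest units sold (≈ 1000).

SKU-5009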